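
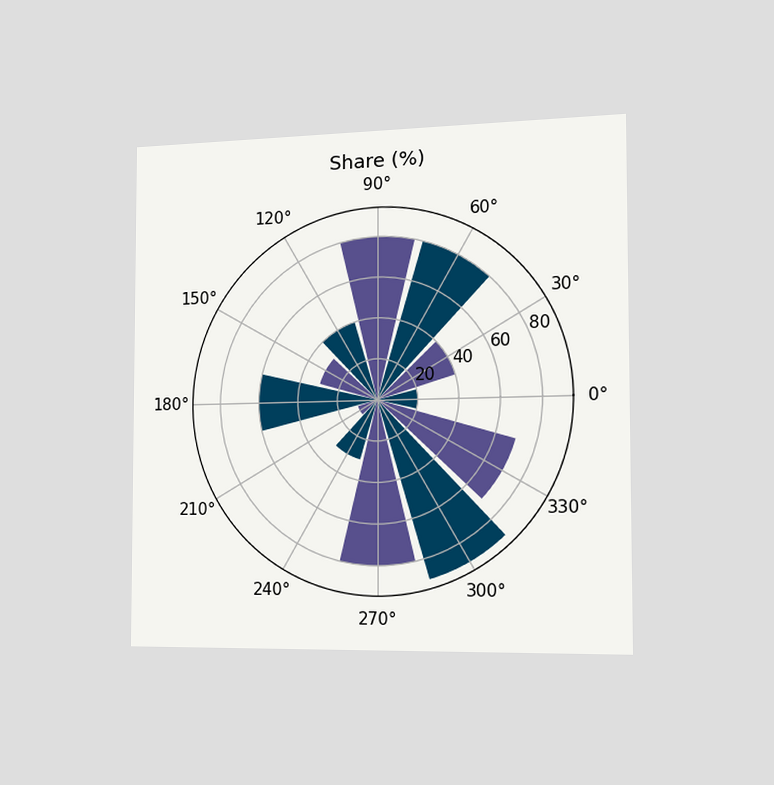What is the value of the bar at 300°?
The chart is viewed slightly from the right. The bar at 300° reaches 90% on the radial axis.

90%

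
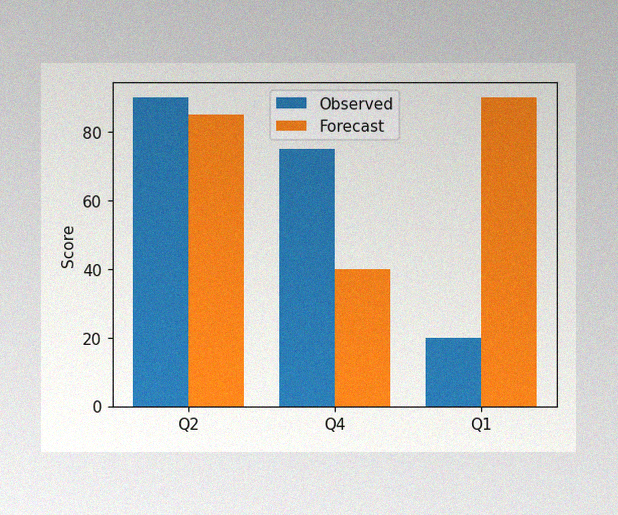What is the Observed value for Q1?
20

The image has some photo noise and uneven lighting. The Observed bar at Q1 reaches 20 on the y-axis.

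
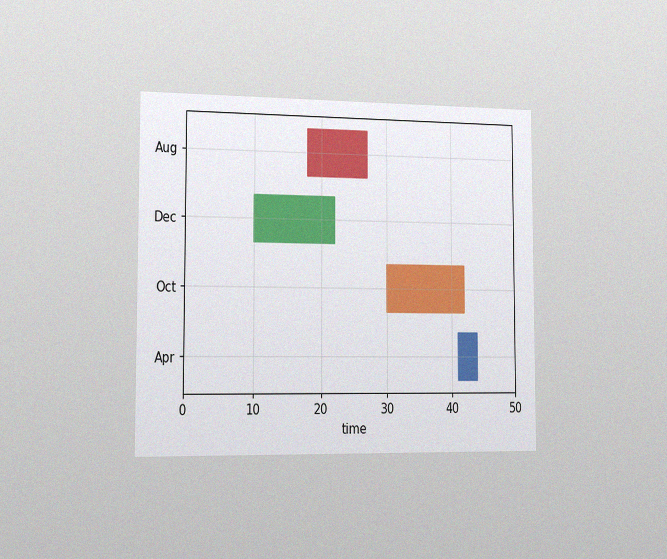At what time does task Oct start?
30

The chart is viewed slightly from the left, with some photo noise. The Oct bar begins at t=30.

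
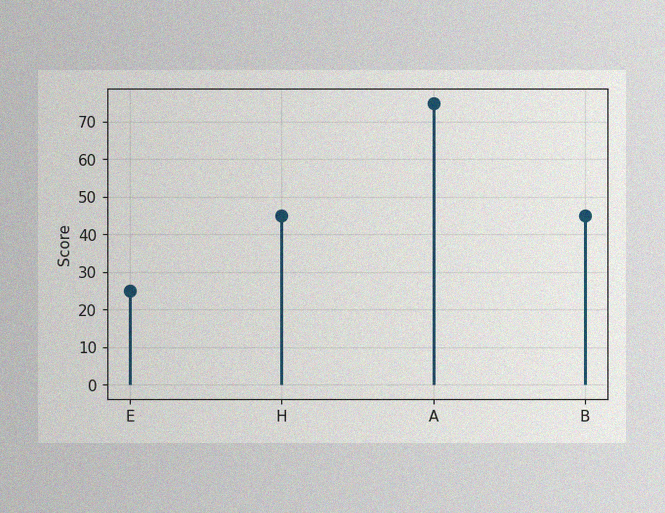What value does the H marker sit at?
45

The image has some photo noise and uneven lighting. The H marker sits at 45.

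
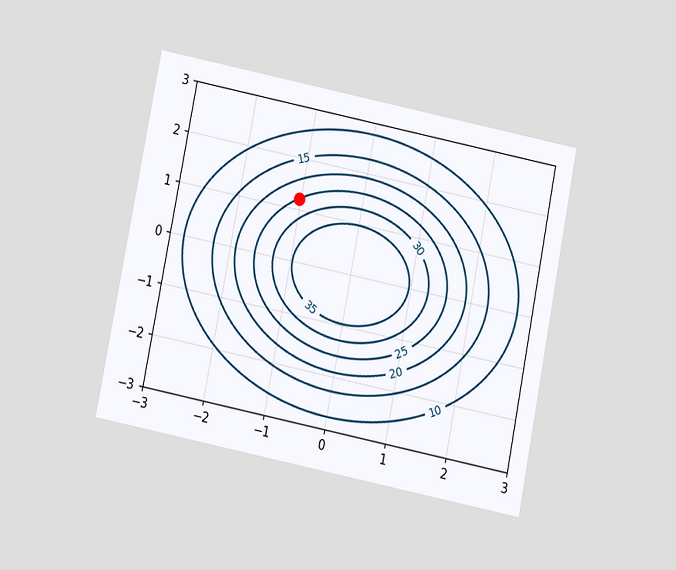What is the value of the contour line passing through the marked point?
The chart is tilted about 11° clockwise and viewed slightly from below. The marked point sits on the contour labelled 25.

25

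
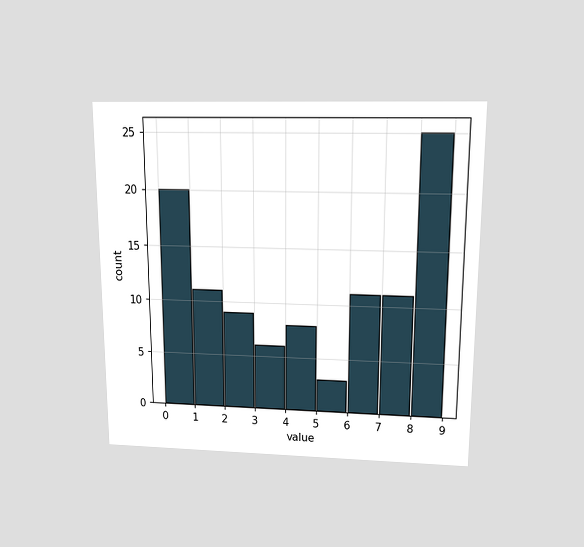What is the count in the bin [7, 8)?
11

The chart is viewed slightly from above. The [7, 8) bin has height 11.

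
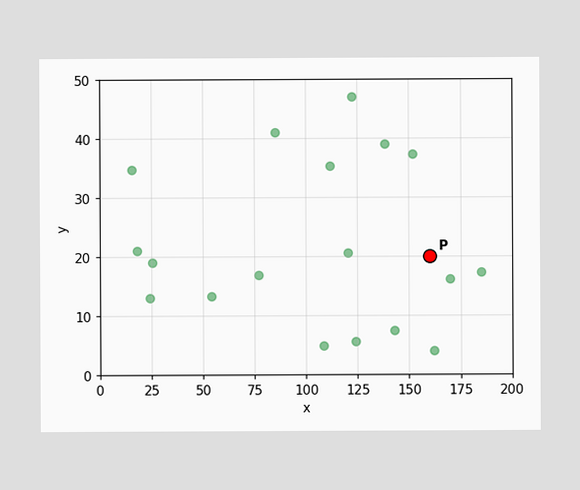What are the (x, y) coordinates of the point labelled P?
Following the gridlines from P to each axis, P sits at (160, 20).

(160, 20)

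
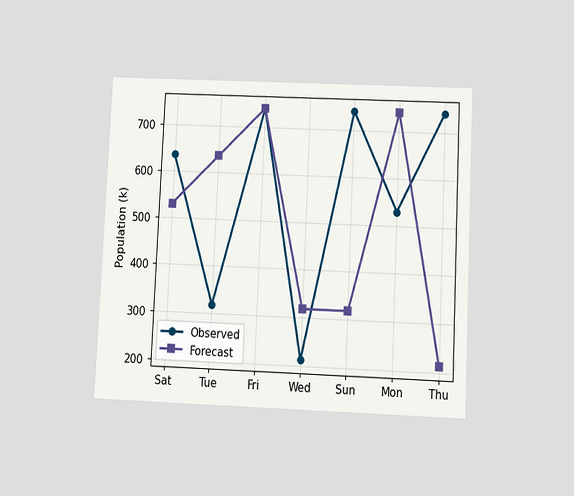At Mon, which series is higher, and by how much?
Forecast, by 212k

The chart is tilted about 3° clockwise and viewed slightly from below. At Mon, Forecast sits above the other line by 212k.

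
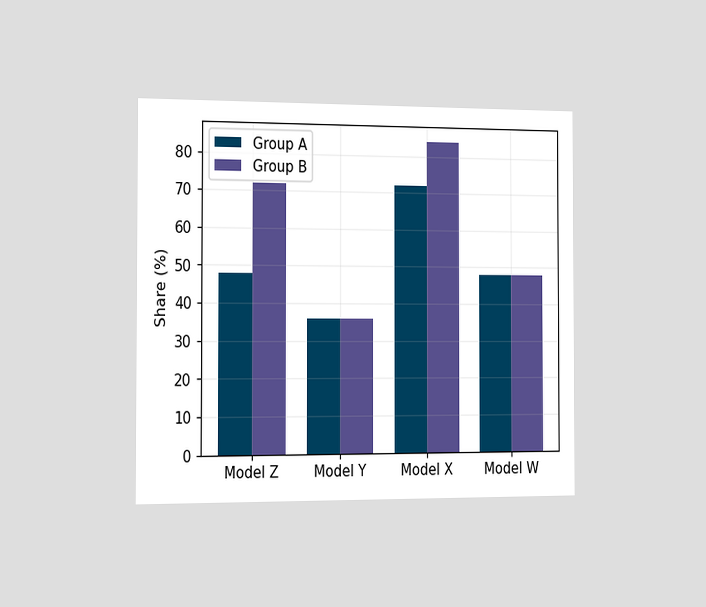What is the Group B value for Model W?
48%

The chart is viewed slightly from the left. The Group B bar at Model W reaches 48% on the y-axis.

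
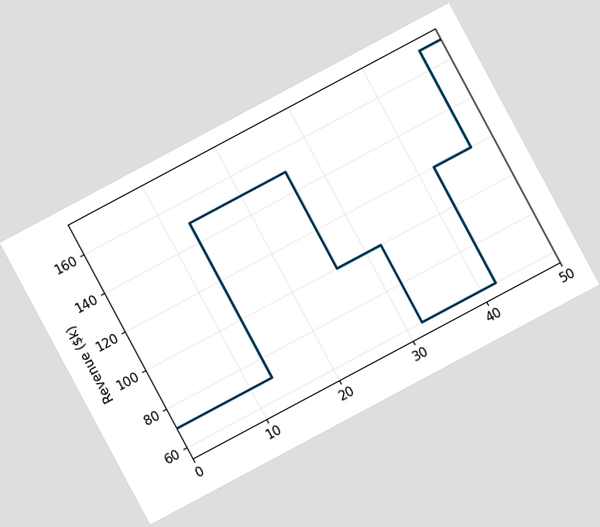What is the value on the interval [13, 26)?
$150k

The chart is tilted about 28° counter-clockwise. On [13, 26) the step sits at $150k.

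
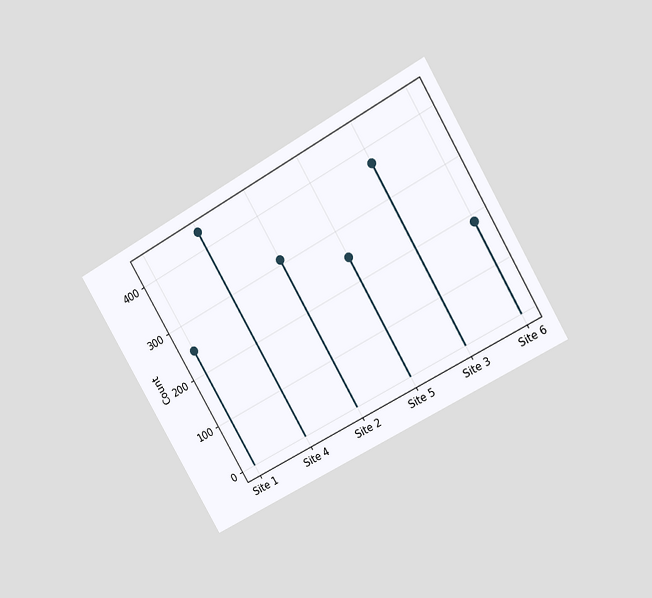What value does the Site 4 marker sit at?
434

The chart is tilted about 30° counter-clockwise and viewed at a slight angle. The Site 4 marker sits at 434.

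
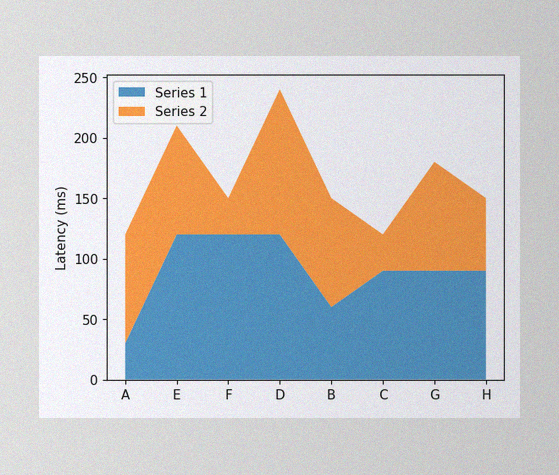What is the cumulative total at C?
120ms

The image has some photo noise and uneven lighting. The stacked total at C reaches 120ms.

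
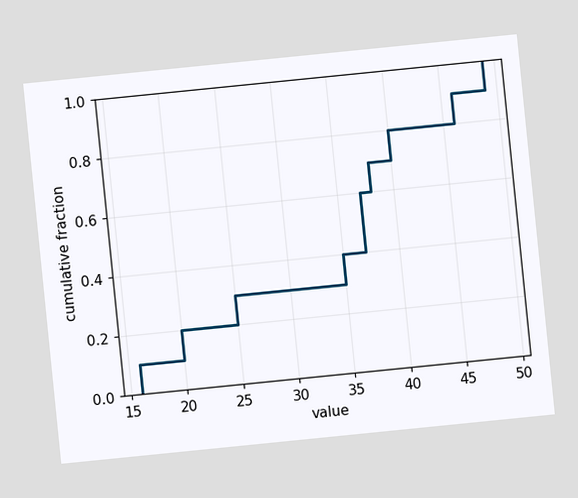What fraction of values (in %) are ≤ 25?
30%

The chart is tilted about 6° counter-clockwise. At x=25 the ECDF step is at 30%.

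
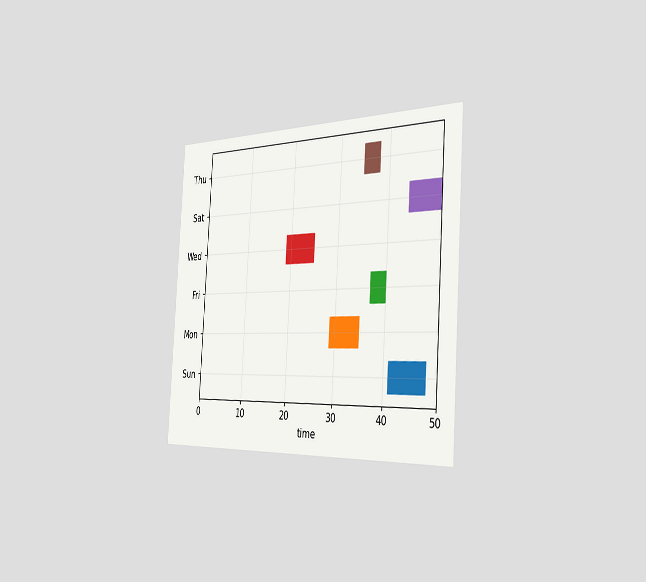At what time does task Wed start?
The chart is tilted about 4° clockwise and viewed slightly from the right. The Wed bar begins at t=19.

19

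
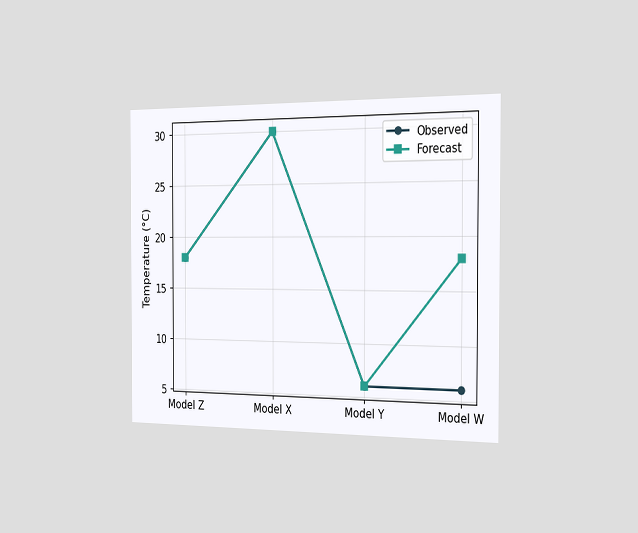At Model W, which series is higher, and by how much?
Forecast, by 12°C

The chart is viewed slightly from the right. At Model W, Forecast sits above the other line by 12°C.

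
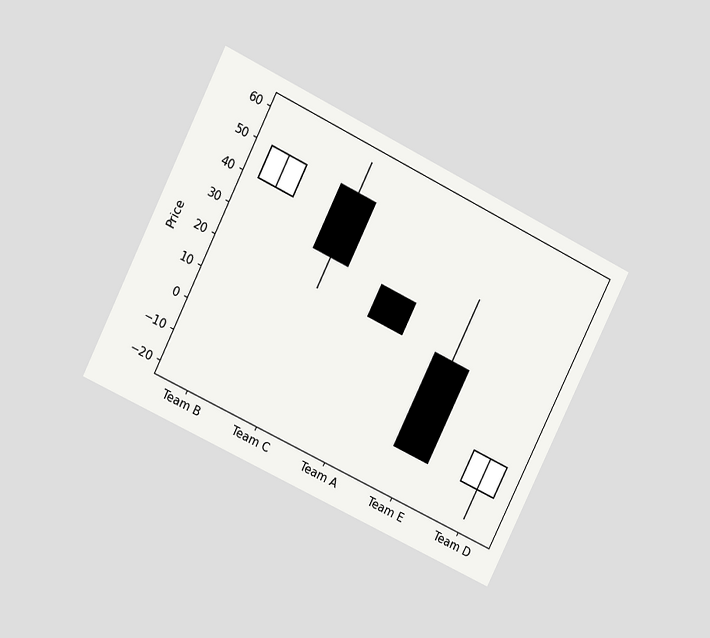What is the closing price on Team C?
The chart is tilted about 26° clockwise and viewed at a slight angle. The Team C candle closes at 30.

30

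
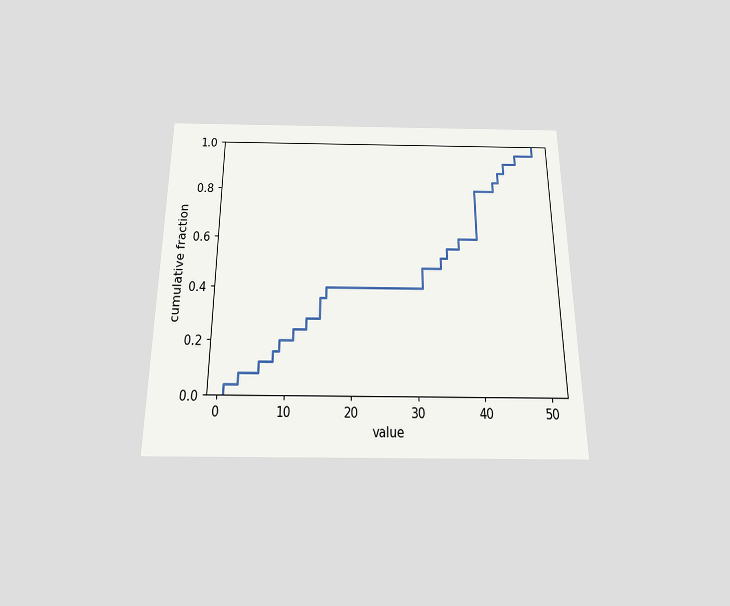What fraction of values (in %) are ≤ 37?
60%

The chart is viewed slightly from below. At x=37 the ECDF step is at 60%.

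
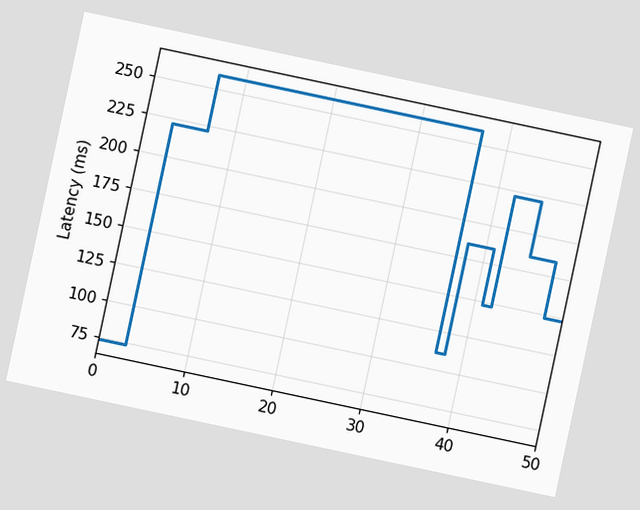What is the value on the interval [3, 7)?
222ms

The chart is tilted about 12° clockwise. On [3, 7) the step sits at 222ms.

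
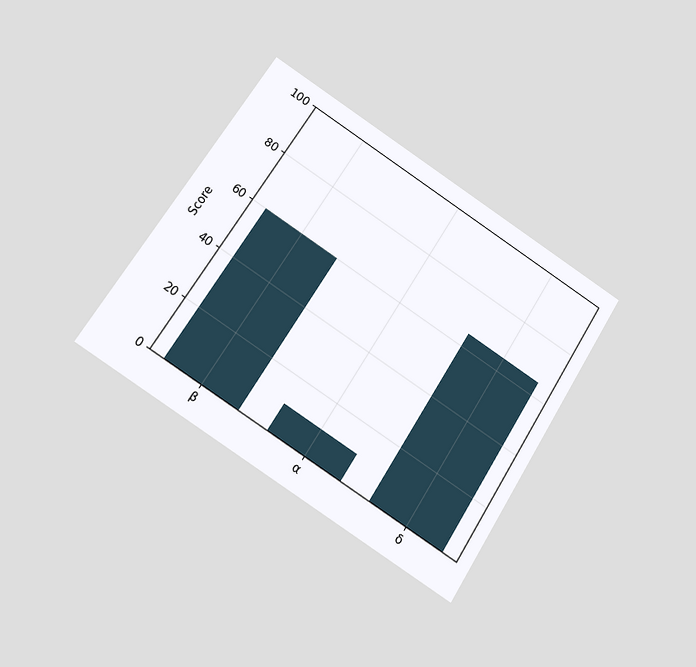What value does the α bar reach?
10

The chart is tilted about 33° clockwise and viewed at a slight angle. Reading along the chart's y-axis, the α bar reaches 10.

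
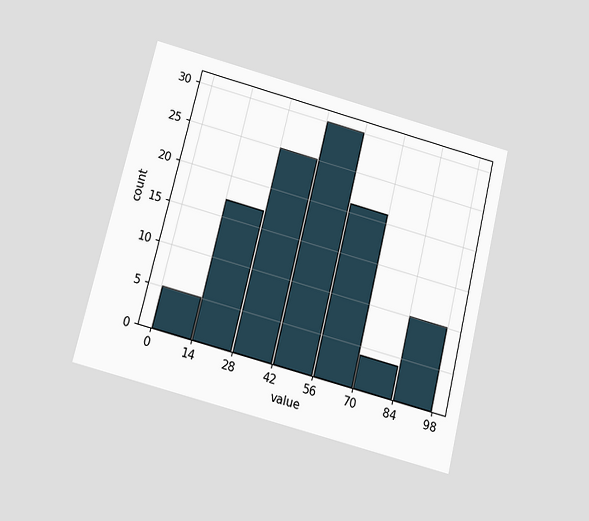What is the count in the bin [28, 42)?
25

The chart is tilted about 14° clockwise and viewed slightly from below. The [28, 42) bin has height 25.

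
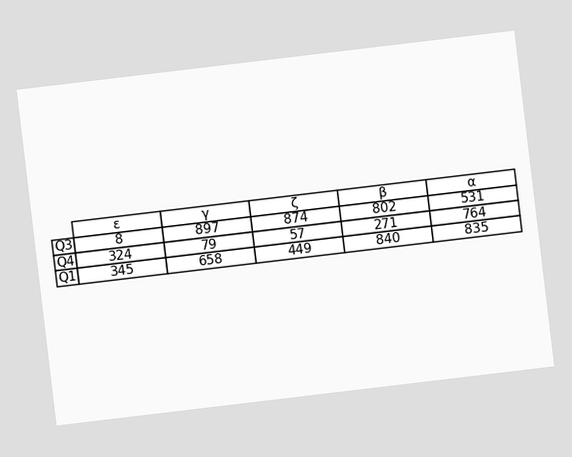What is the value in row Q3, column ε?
The chart is tilted about 7° counter-clockwise. The (Q3, ε) cell reads 8.

8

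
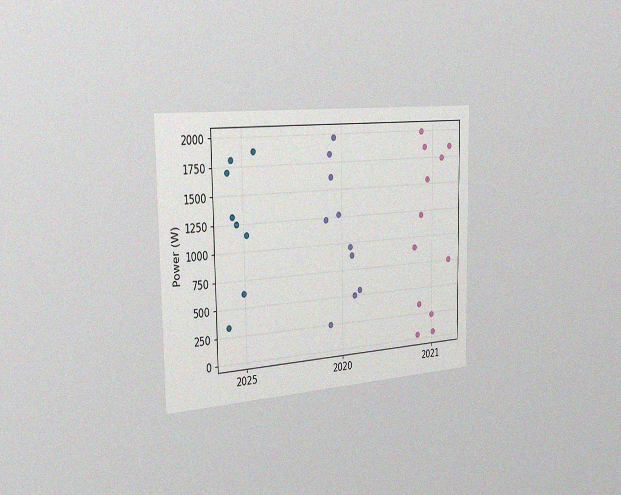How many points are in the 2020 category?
The chart is viewed slightly from the left, with some photo noise. Counting the markers in the 2020 column gives 10.

10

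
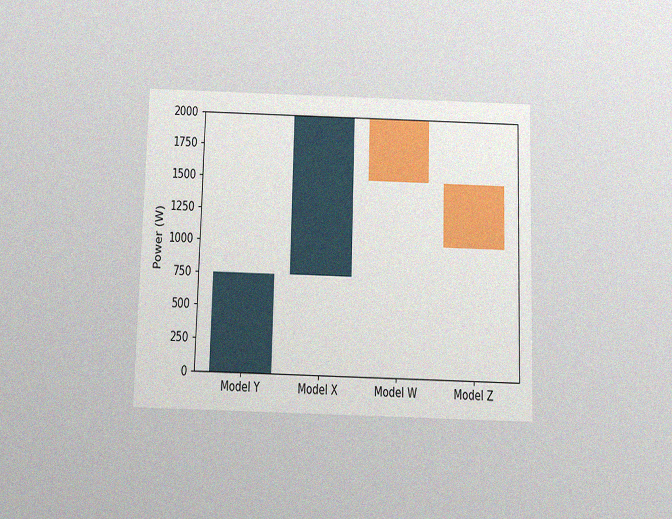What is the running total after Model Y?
750W

The chart is viewed slightly from below, with some photo noise. After Model Y the running total reaches 750W.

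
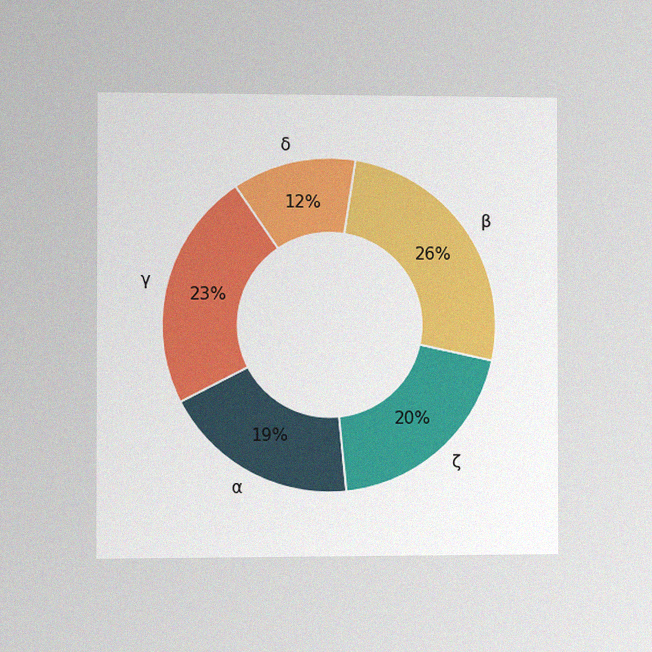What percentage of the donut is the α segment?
19%

The chart is viewed slightly from the left, with some photo noise. The α segment takes up 19% of the ring.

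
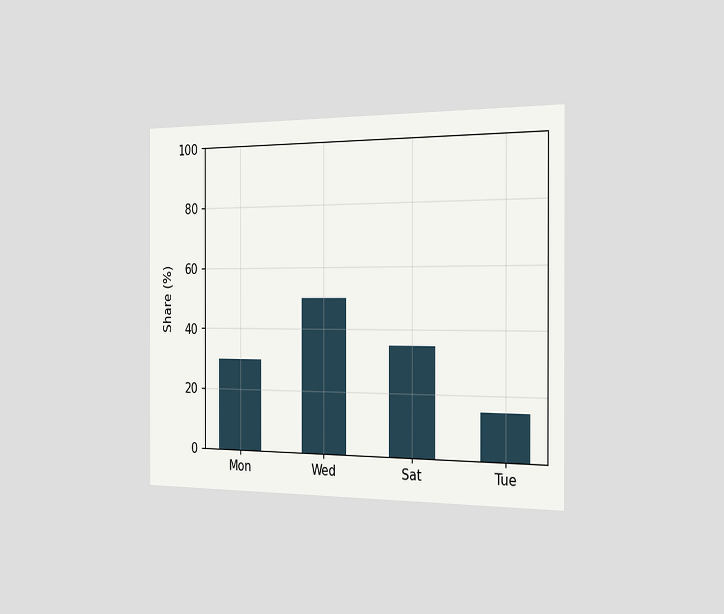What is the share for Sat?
35%

The chart is viewed slightly from the right. Reading along the chart's y-axis, the Sat bar reaches 35%.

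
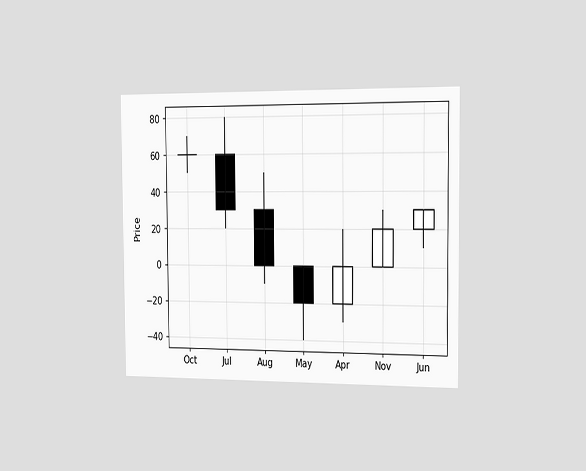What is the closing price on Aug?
The chart is viewed slightly from the right. The Aug candle closes at 0.

0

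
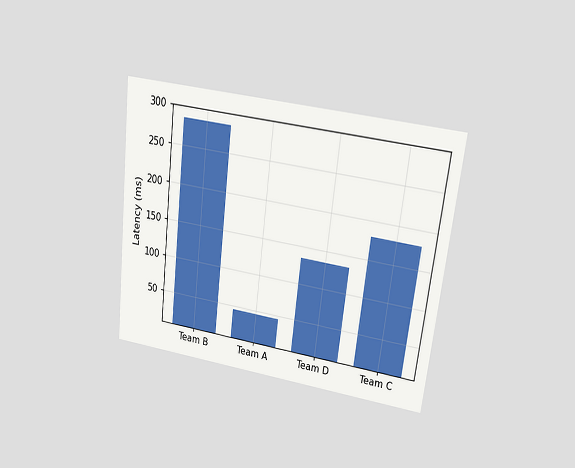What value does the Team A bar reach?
45ms

The chart is tilted about 7° clockwise and viewed at a slight angle. Reading along the chart's y-axis, the Team A bar reaches 45ms.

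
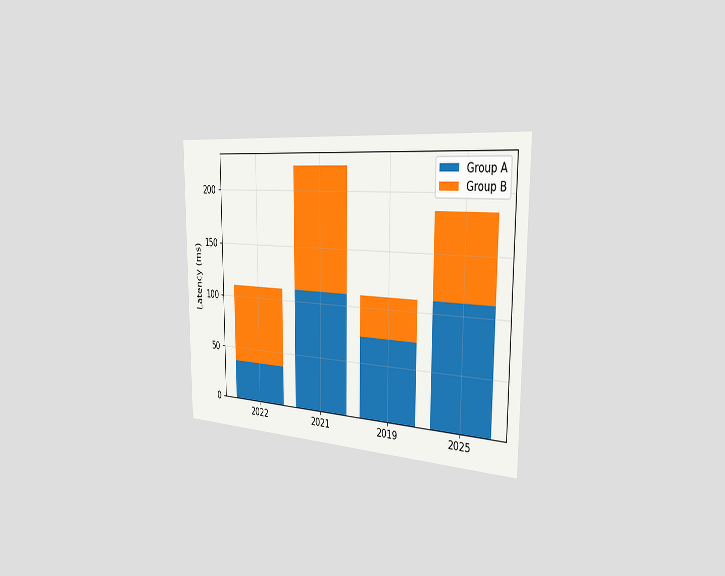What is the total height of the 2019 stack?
111ms

The chart is viewed slightly from the right. The 2019 stack's top reaches 111ms on the y-axis.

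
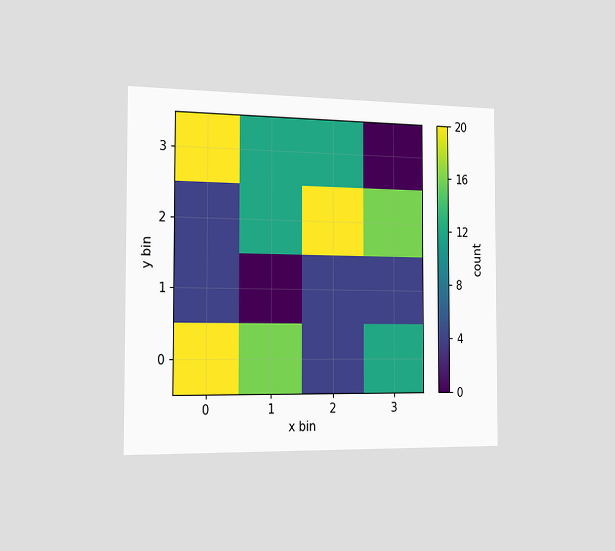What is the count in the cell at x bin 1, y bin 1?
The chart is viewed slightly from the left. Matching the cell (1, 1) against the colorbar gives 0.

0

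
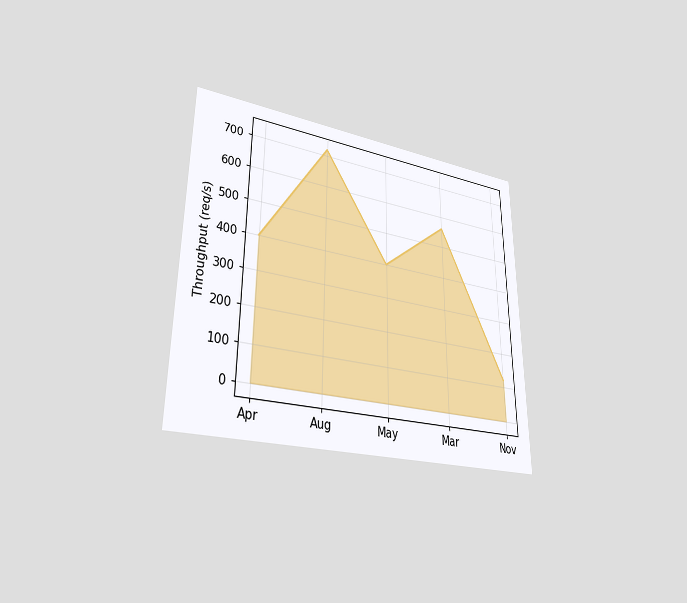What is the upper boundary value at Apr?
The chart is viewed at a slight angle. At Apr the upper boundary is at 400req/s.

400req/s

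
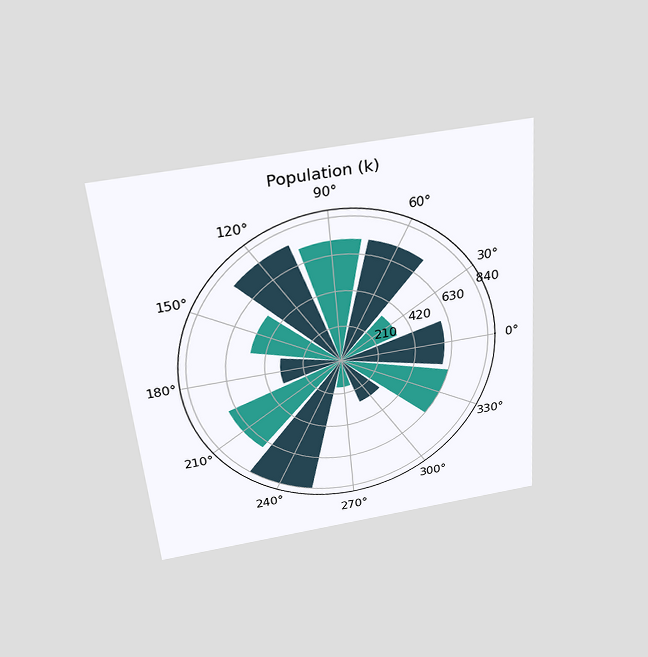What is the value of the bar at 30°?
336k

The chart is tilted about 5° counter-clockwise and viewed slightly from above. The bar at 30° reaches 336k on the radial axis.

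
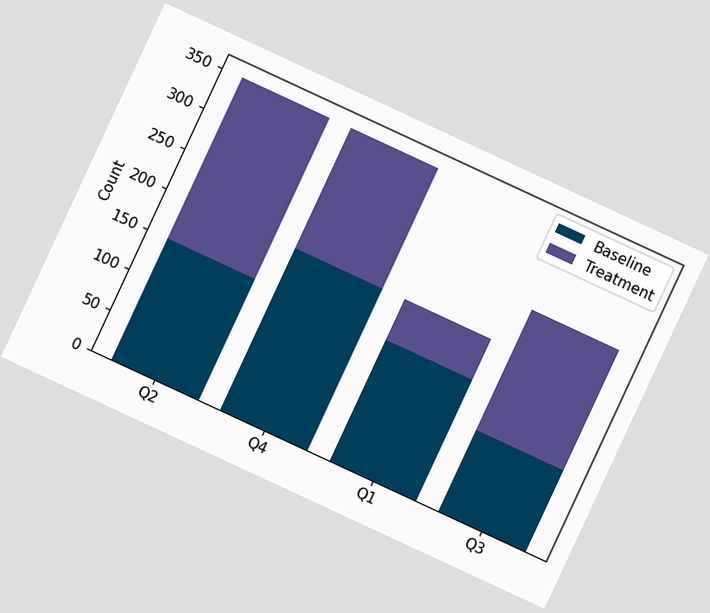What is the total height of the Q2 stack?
The chart is tilted about 25° clockwise. The Q2 stack's top reaches 350 on the y-axis.

350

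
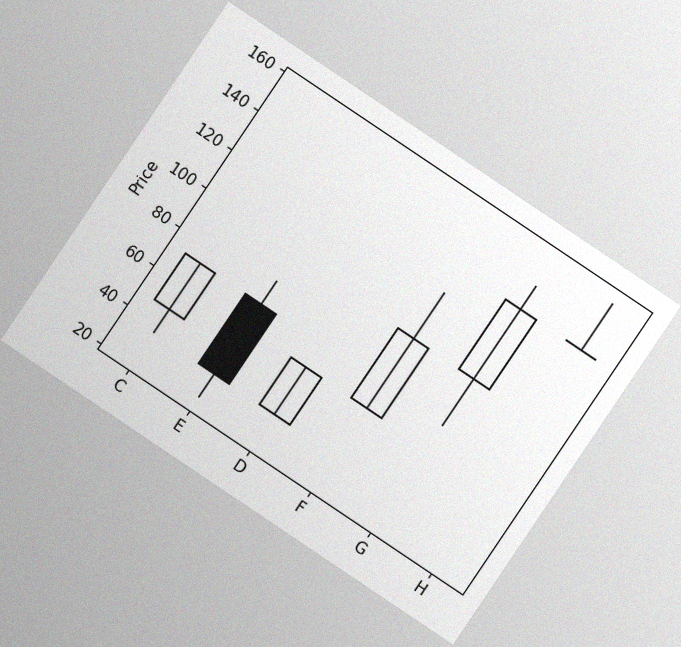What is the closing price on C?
72

The chart is tilted about 34° clockwise, with some photo noise. The C candle closes at 72.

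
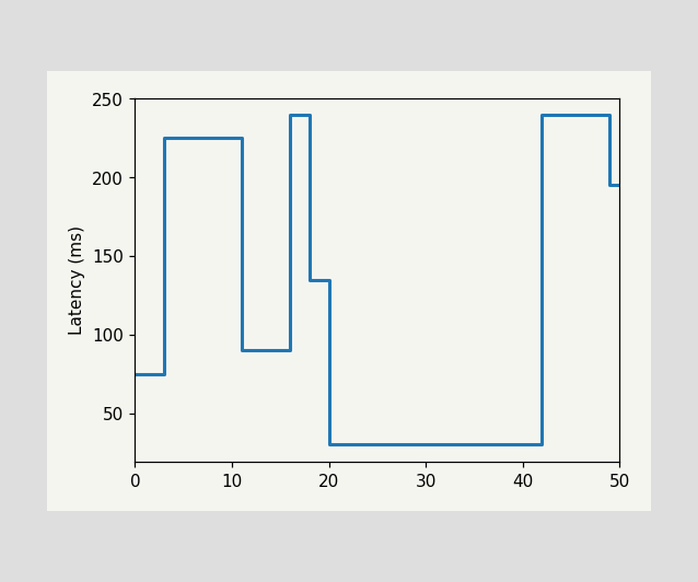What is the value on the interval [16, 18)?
240ms

On [16, 18) the step sits at 240ms.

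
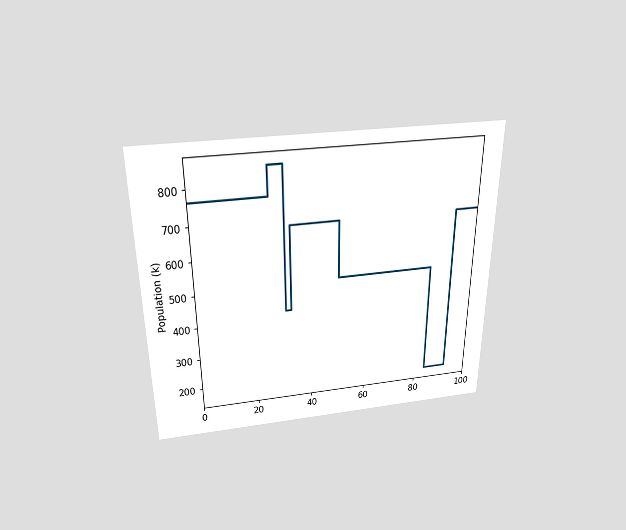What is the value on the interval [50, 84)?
The chart is viewed slightly from above. On [50, 84) the step sits at 510k.

510k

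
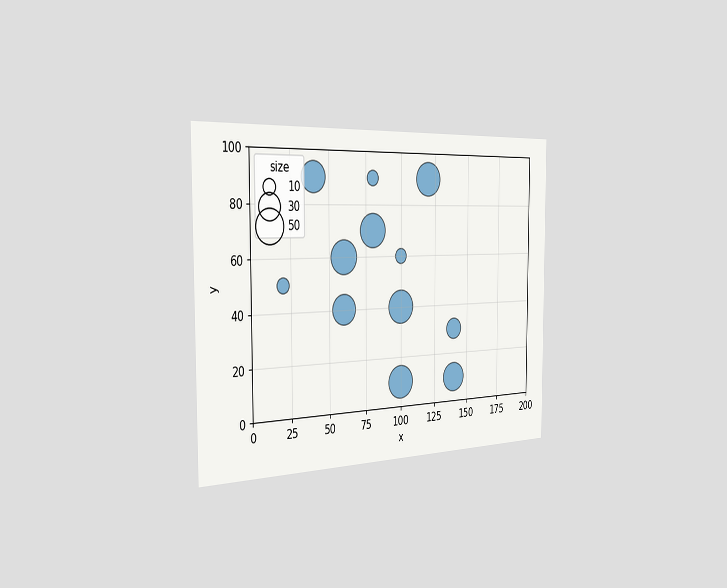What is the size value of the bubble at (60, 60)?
The chart is viewed slightly from the left. Matching the bubble at (60, 60) against the size legend gives 50.

50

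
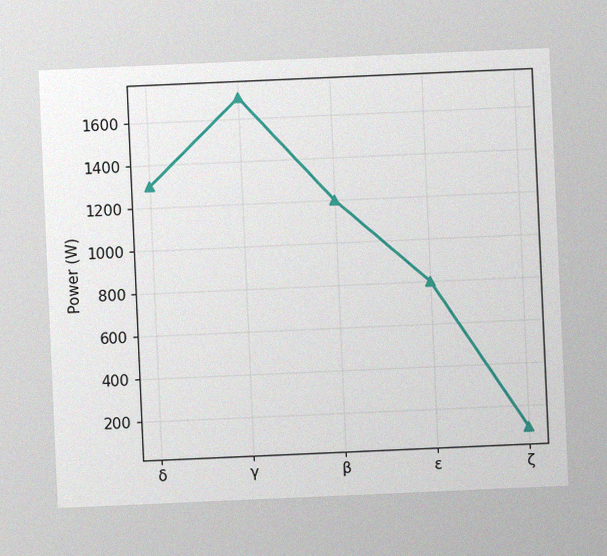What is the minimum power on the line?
The chart is tilted about 3° counter-clockwise, with some photo noise. The lowest point is at ζ, and reading across to the y-axis gives 100W.

100W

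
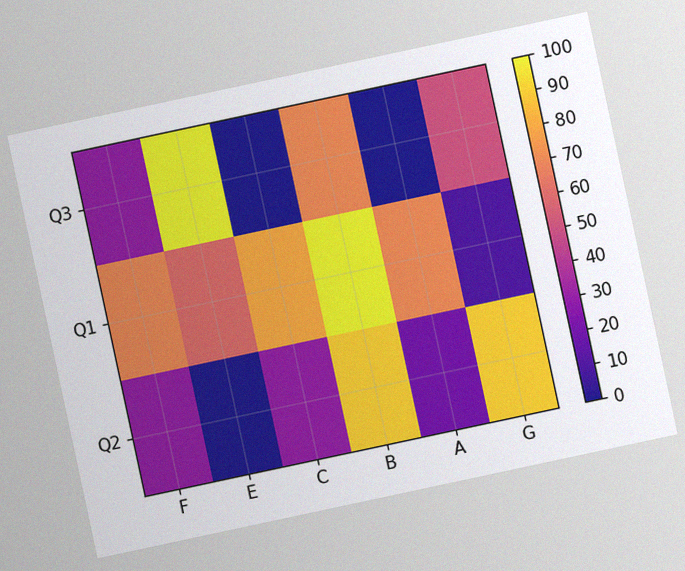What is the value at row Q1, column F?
70

The chart is tilted about 12° counter-clockwise, with some photo noise. Matching cell (Q1, F) against the colorbar gives 70.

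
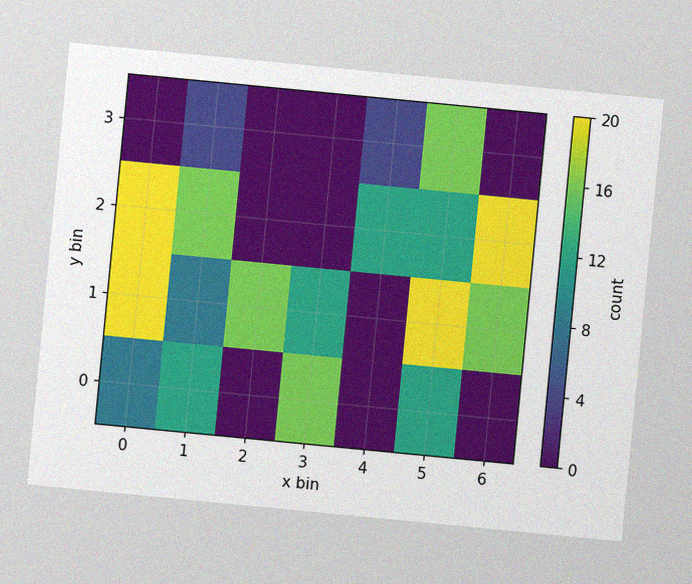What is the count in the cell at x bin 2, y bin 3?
The chart is tilted about 5° clockwise, with some photo noise. Matching the cell (2, 3) against the colorbar gives 0.

0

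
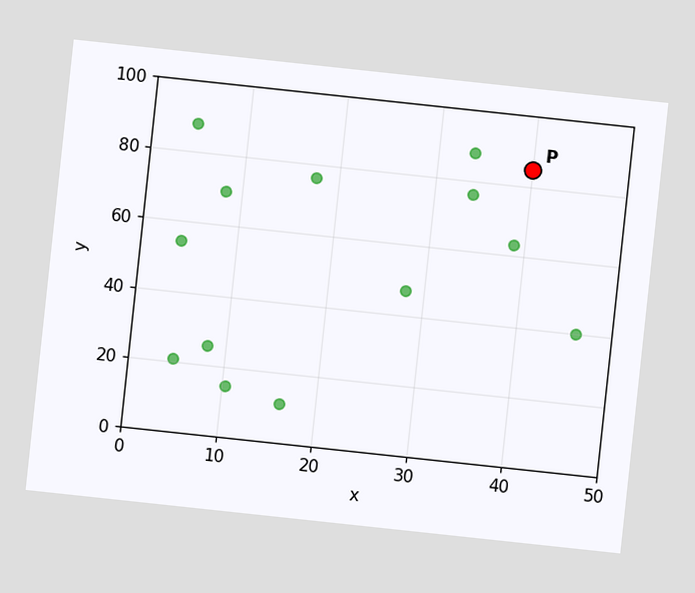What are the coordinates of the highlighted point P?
(40, 85)

The chart is tilted about 6° clockwise. Following the gridlines from P to each axis, P sits at (40, 85).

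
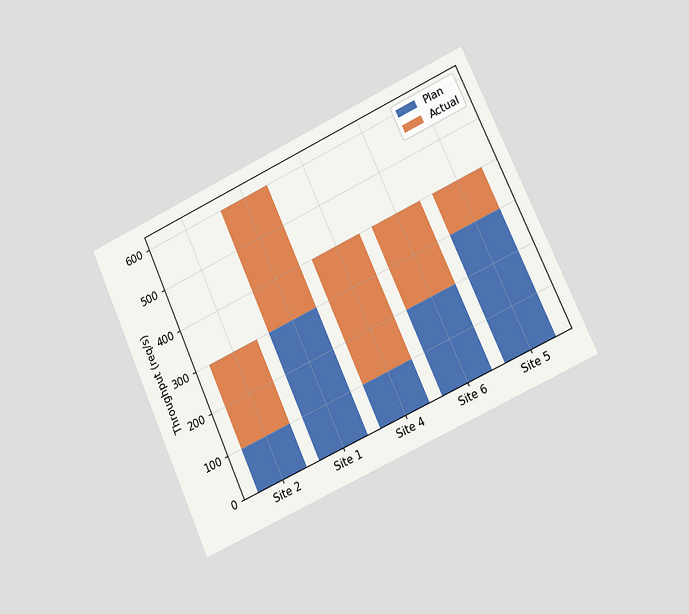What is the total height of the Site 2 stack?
300req/s

The chart is tilted about 25° counter-clockwise and viewed slightly from the right. The Site 2 stack's top reaches 300req/s on the y-axis.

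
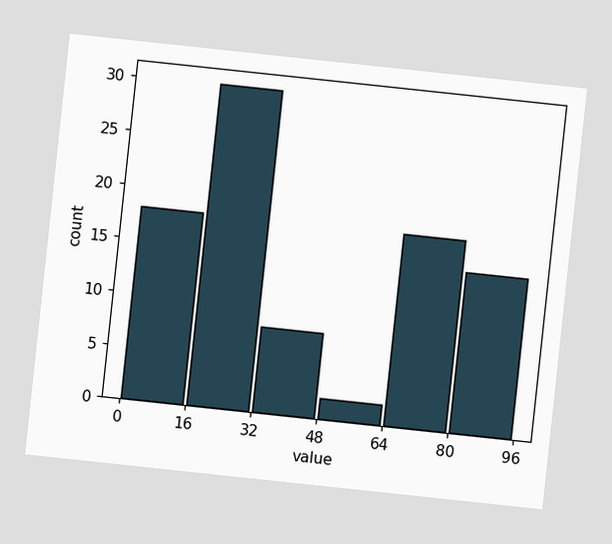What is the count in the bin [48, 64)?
2

The chart is tilted about 6° clockwise. The [48, 64) bin has height 2.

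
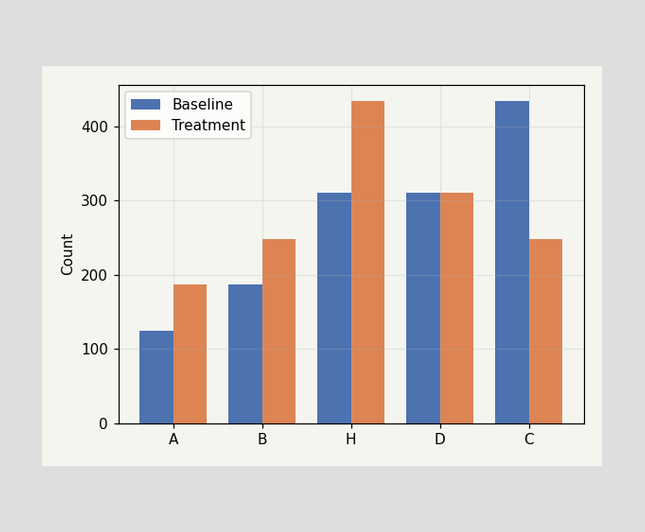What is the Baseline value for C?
434

The Baseline bar at C reaches 434 on the y-axis.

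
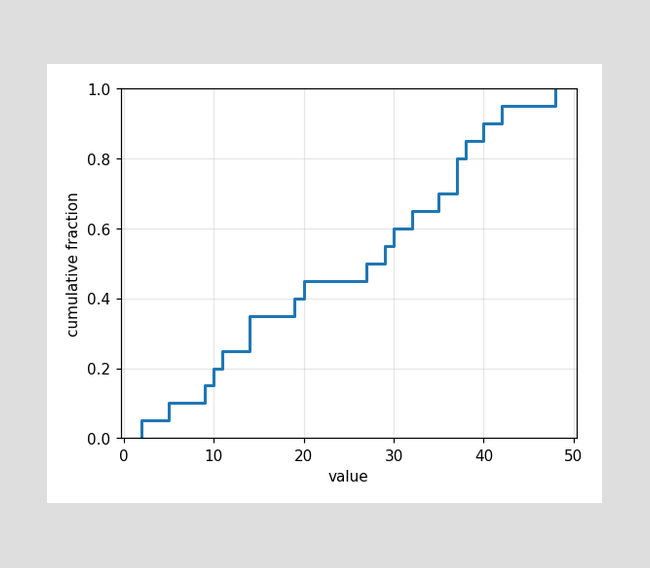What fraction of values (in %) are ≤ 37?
At x=37 the ECDF step is at 80%.

80%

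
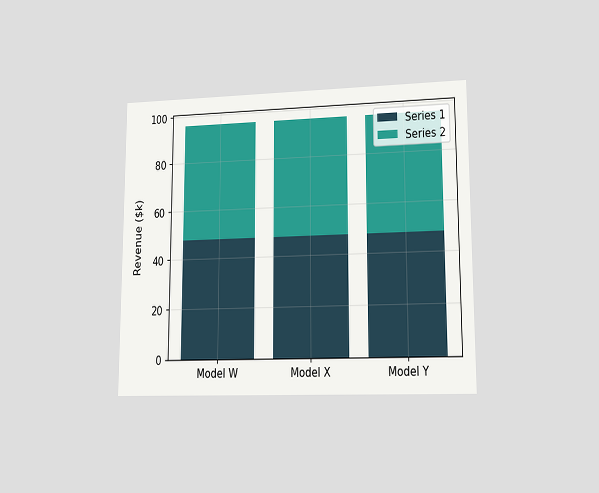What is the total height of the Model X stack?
$96k

The chart is viewed at a slight angle. The Model X stack's top reaches $96k on the y-axis.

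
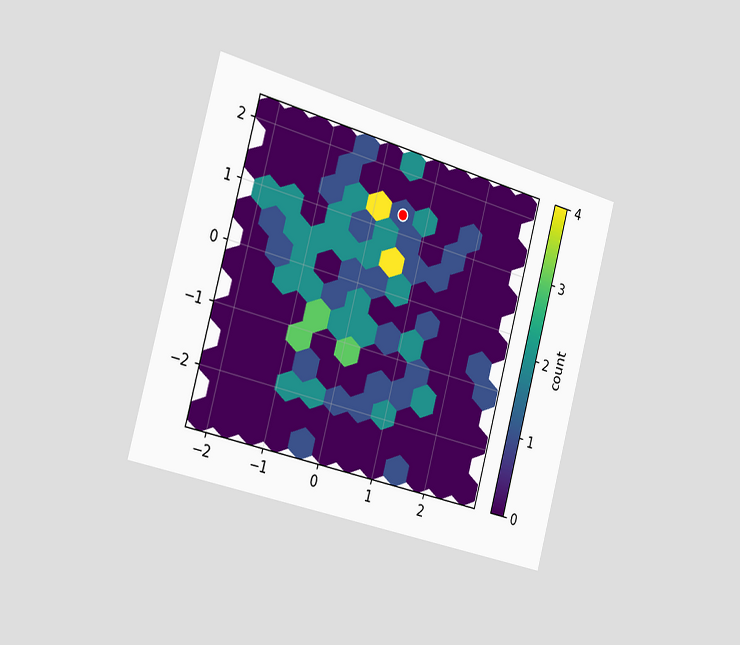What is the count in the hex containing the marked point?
1

The chart is tilted about 15° clockwise and viewed slightly from the left. The marked hex reads 1 on the colorbar.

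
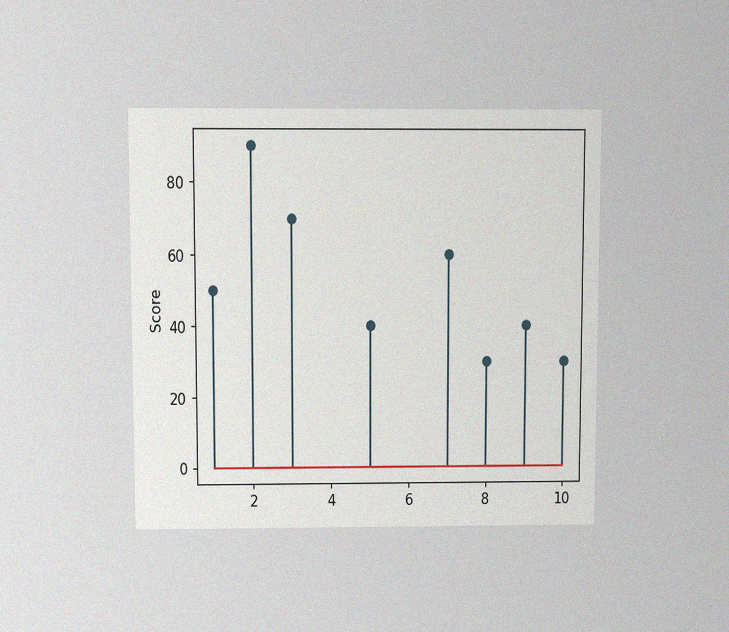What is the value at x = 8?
The chart is viewed slightly from above, with some photo noise. The stem at x=8 reaches 30.

30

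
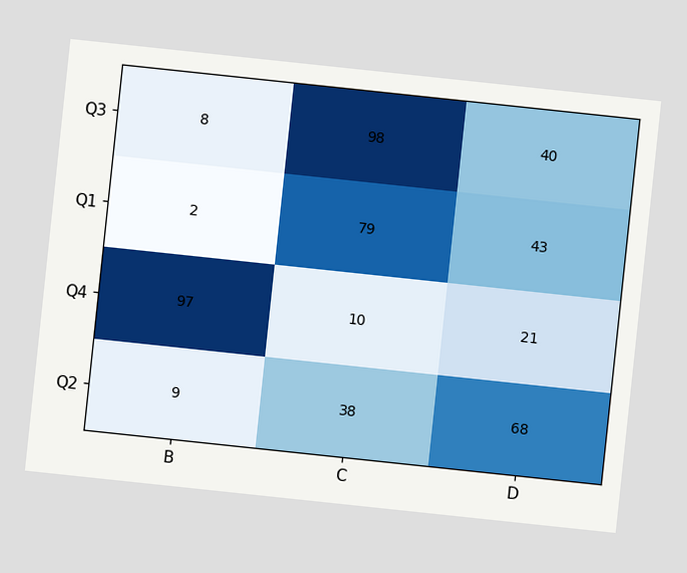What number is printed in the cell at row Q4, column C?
10

The chart is tilted about 6° clockwise. The (Q4, C) cell reads 10.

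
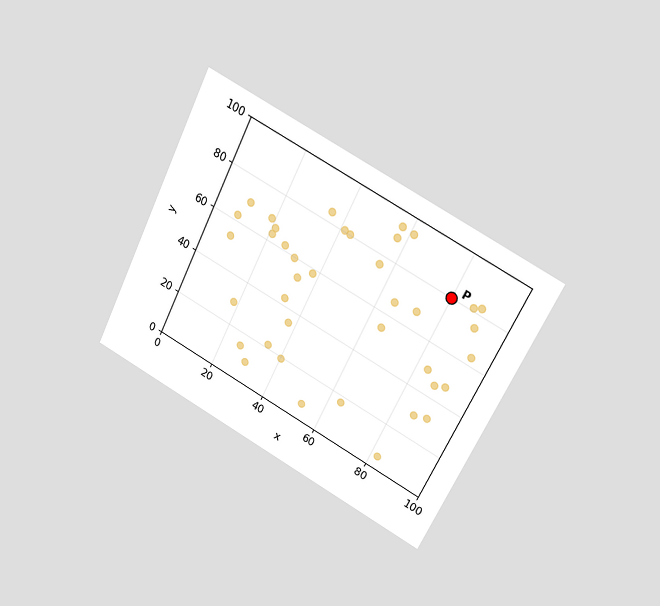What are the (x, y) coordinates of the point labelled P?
The chart is tilted about 26° clockwise and viewed at a slight angle. Following the gridlines from P to each axis, P sits at (80, 80).

(80, 80)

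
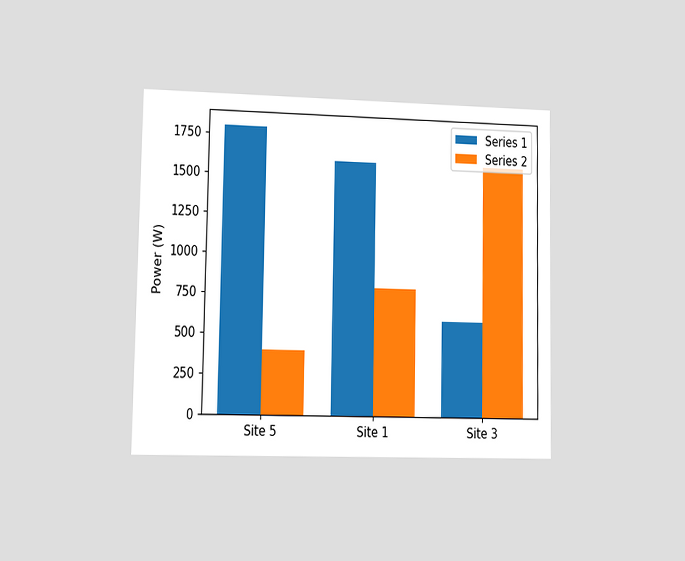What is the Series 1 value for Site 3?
The chart is viewed at a slight angle. The Series 1 bar at Site 3 reaches 600W on the y-axis.

600W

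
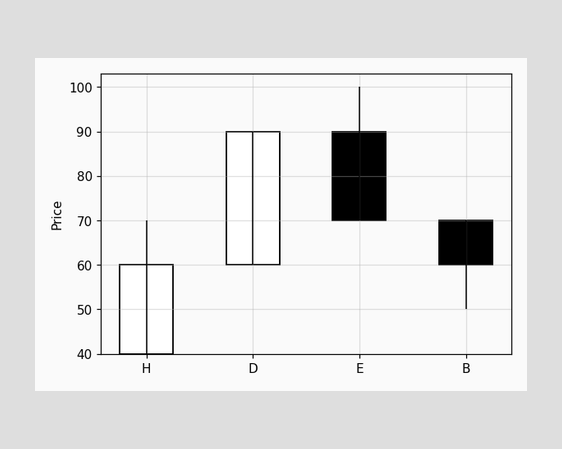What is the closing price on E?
70

The E candle closes at 70.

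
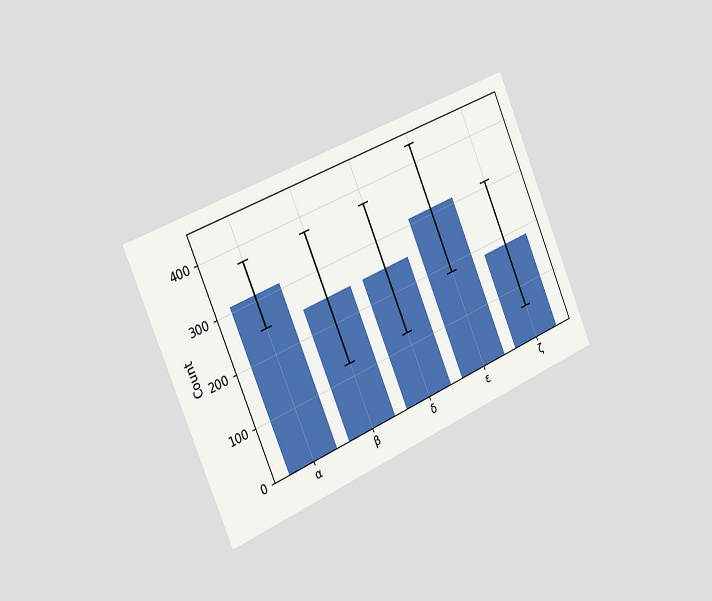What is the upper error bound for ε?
The chart is tilted about 23° counter-clockwise and viewed slightly from the left. The ε bar's upper whisker reaches 434.

434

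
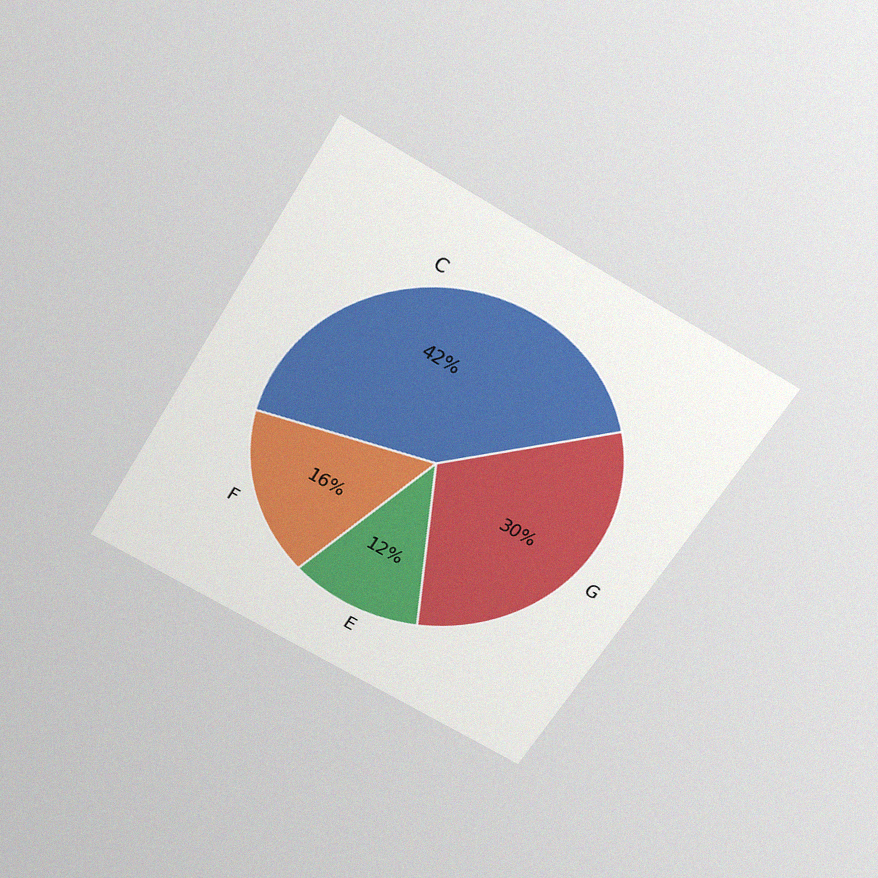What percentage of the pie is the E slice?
The chart is tilted about 31° clockwise and viewed slightly from above, with some photo noise. The E slice takes up 12% of the pie.

12%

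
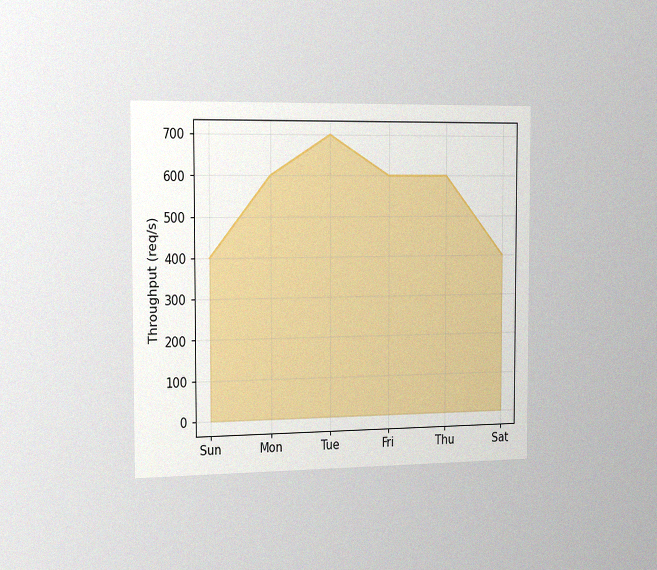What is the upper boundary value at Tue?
The chart is viewed slightly from the left, with some photo noise. At Tue the upper boundary is at 700req/s.

700req/s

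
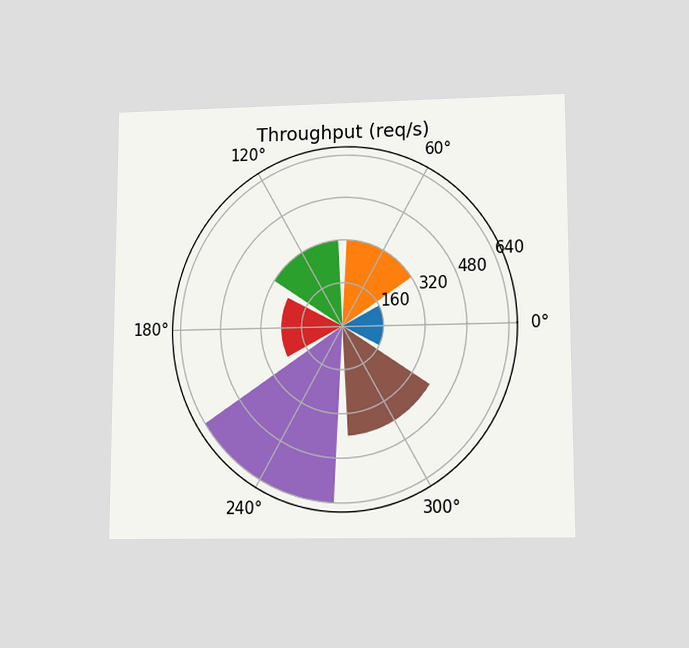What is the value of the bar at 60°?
320req/s

The chart is viewed at a slight angle. The bar at 60° reaches 320req/s on the radial axis.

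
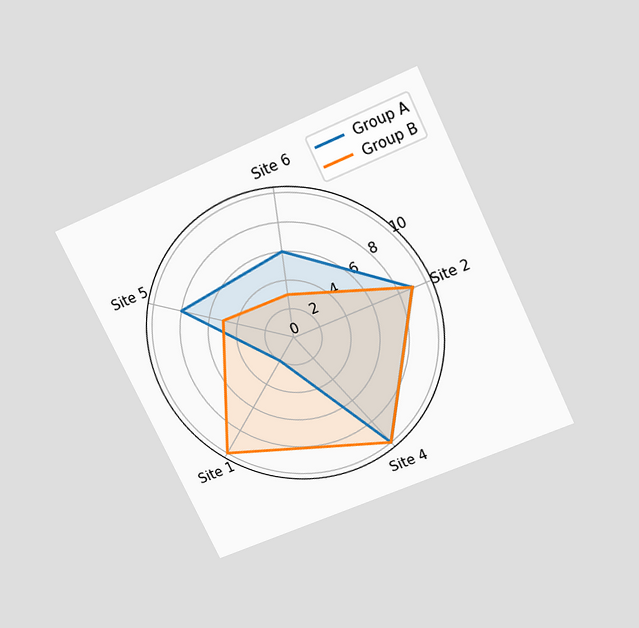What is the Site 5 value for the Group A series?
8

The chart is tilted about 25° counter-clockwise and viewed slightly from above. On the Site 5 axis, Group A reaches 8.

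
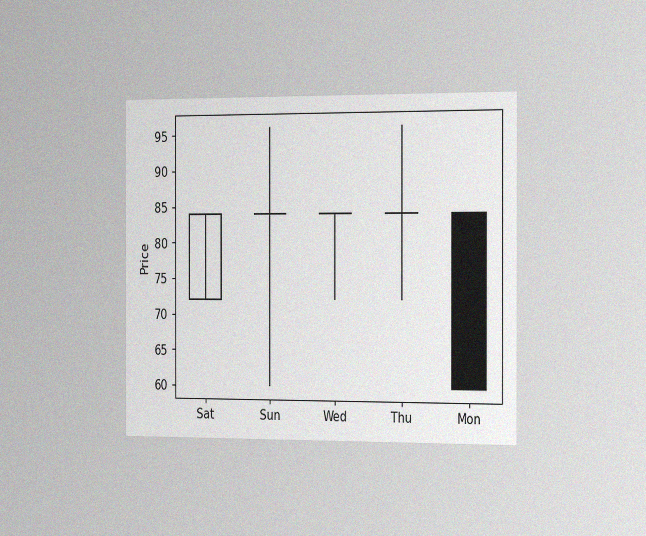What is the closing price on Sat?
84

The chart is viewed slightly from the right, with some photo noise. The Sat candle closes at 84.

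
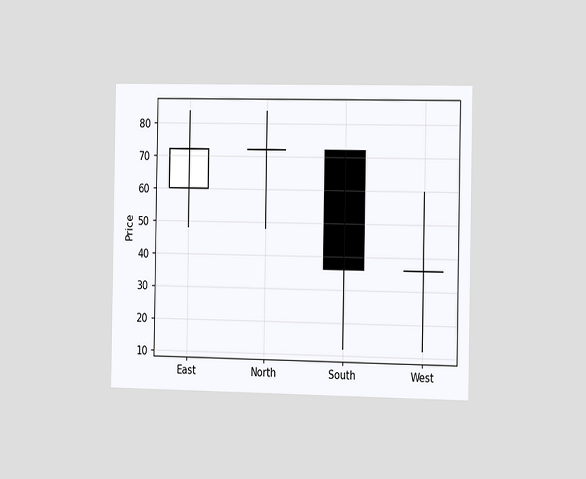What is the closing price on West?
36

The chart is viewed slightly from the right. The West candle closes at 36.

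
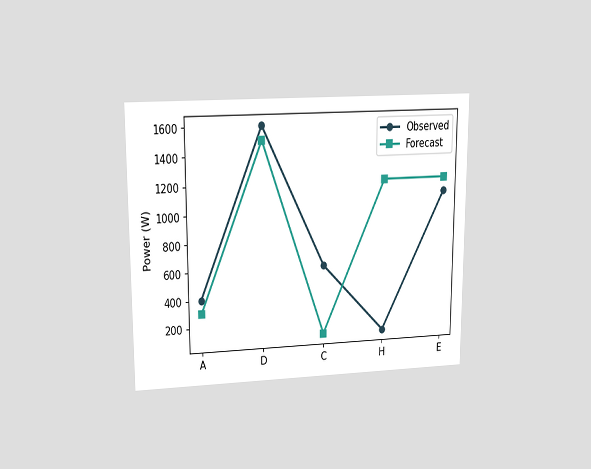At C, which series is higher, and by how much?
Observed, by 500W

The chart is viewed at a slight angle. At C, Observed sits above the other line by 500W.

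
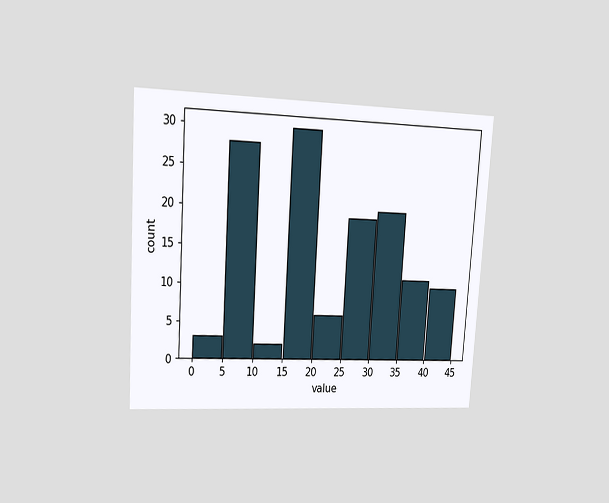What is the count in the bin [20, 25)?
6

The chart is tilted about 4° clockwise and viewed at a slight angle. The [20, 25) bin has height 6.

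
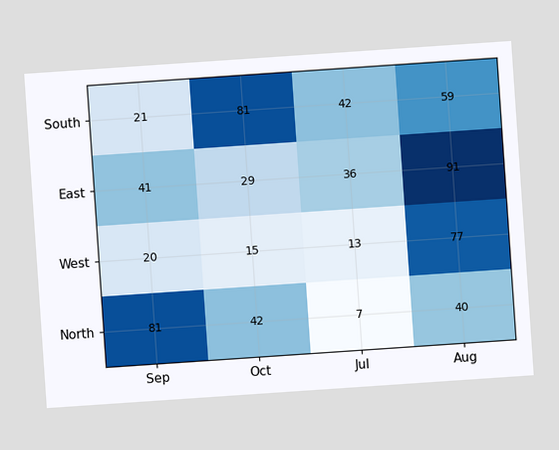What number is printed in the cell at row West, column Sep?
The chart is tilted about 4° counter-clockwise. The (West, Sep) cell reads 20.

20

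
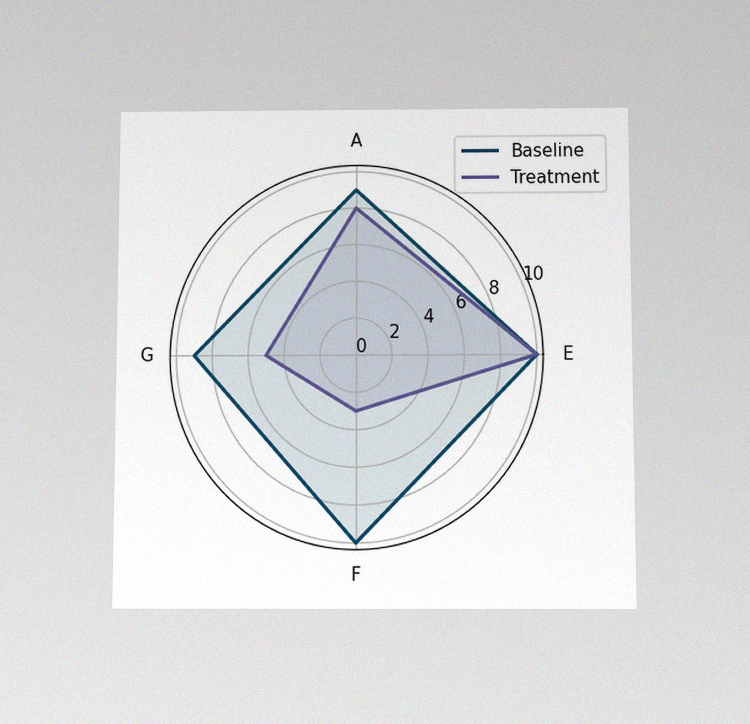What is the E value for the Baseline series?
The chart is viewed slightly from below, with some photo noise. On the E axis, Baseline reaches 10.

10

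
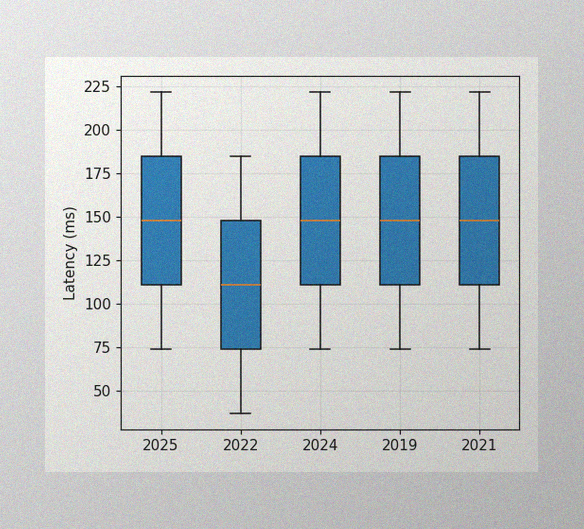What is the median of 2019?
148ms

The image has some photo noise and uneven lighting. The median line in the 2019 box sits at 148ms.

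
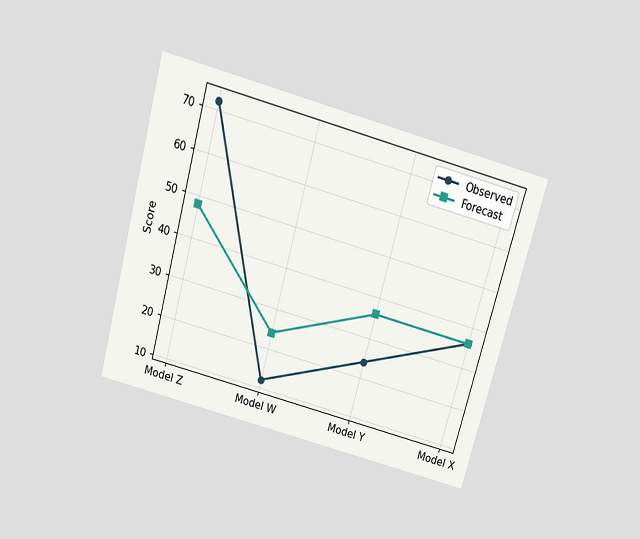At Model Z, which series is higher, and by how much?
The chart is tilted about 15° clockwise and viewed slightly from above. At Model Z, Observed sits above the other line by 24.

Observed, by 24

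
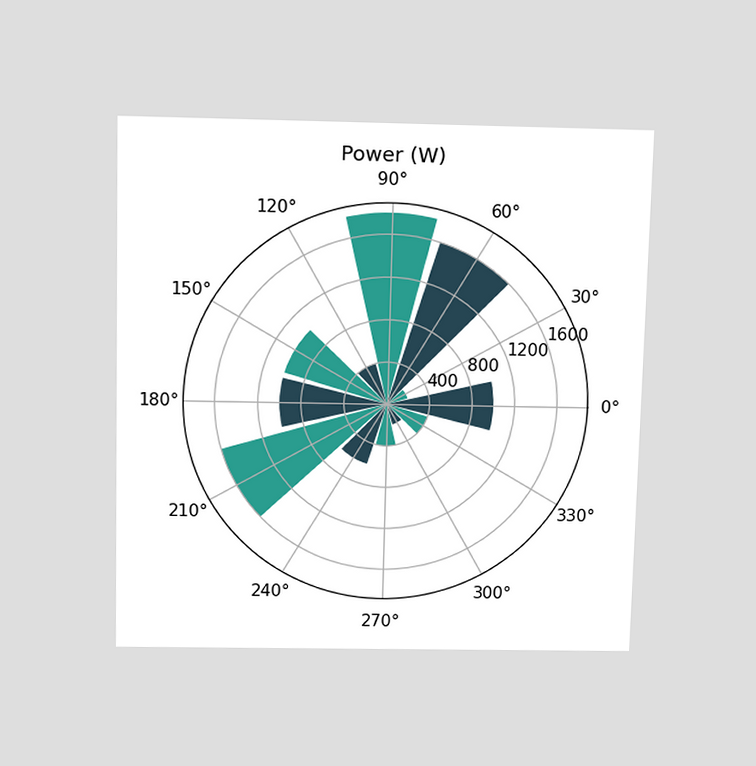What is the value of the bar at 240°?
600W

The chart is viewed slightly from above. The bar at 240° reaches 600W on the radial axis.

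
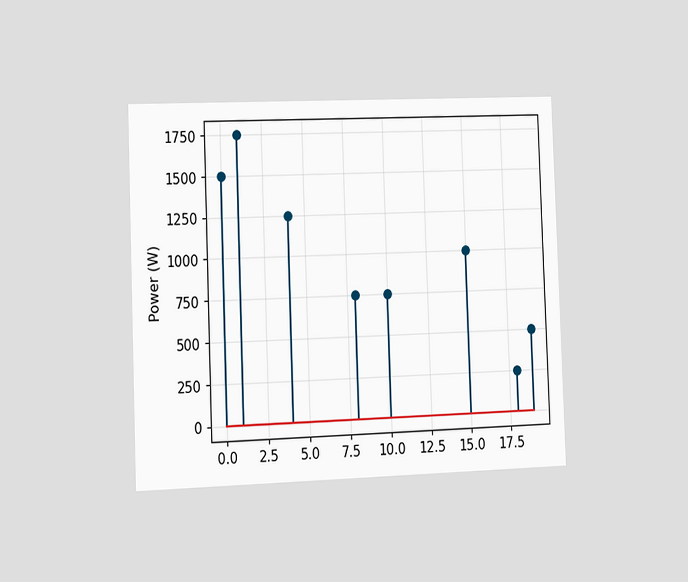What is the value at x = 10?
The chart is tilted about 2° counter-clockwise and viewed at a slight angle. The stem at x=10 reaches 750W.

750W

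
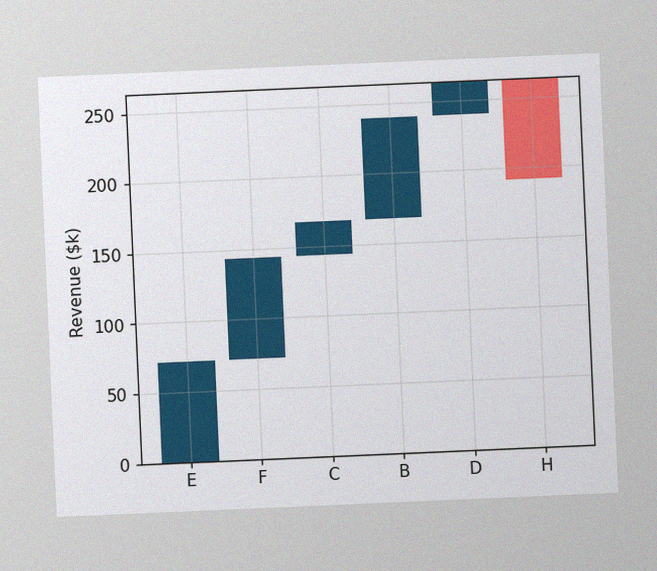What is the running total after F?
$144k

The chart is tilted about 2° counter-clockwise, with some photo noise. After F the running total reaches $144k.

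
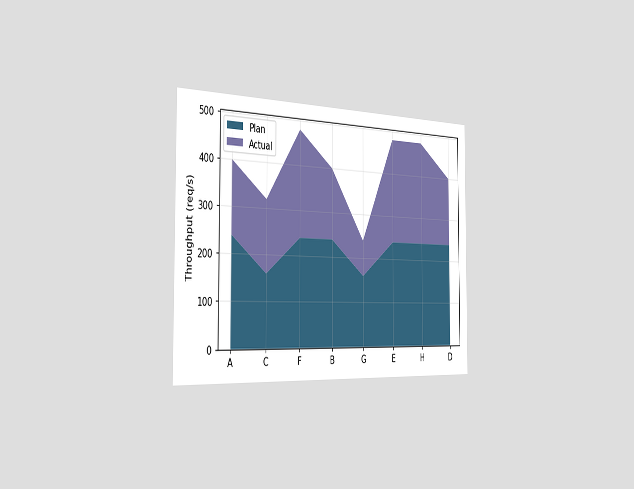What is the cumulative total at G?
The chart is viewed slightly from the left. The stacked total at G reaches 240req/s.

240req/s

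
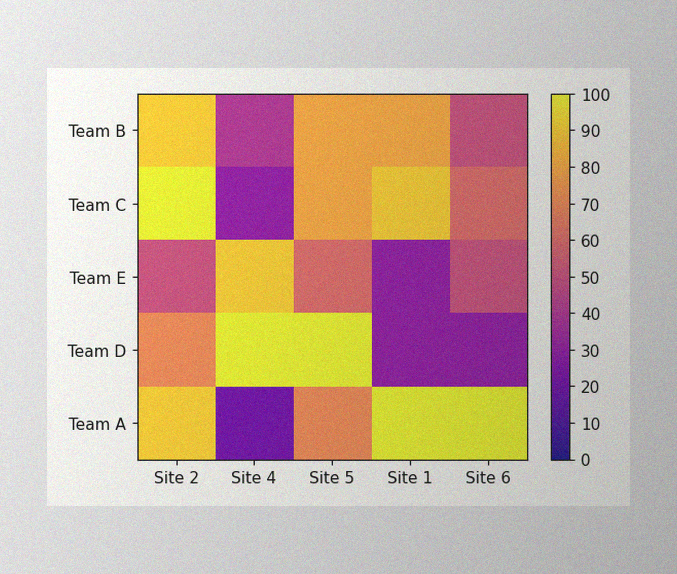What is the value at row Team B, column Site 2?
90

The image has some photo noise and uneven lighting. Matching cell (Team B, Site 2) against the colorbar gives 90.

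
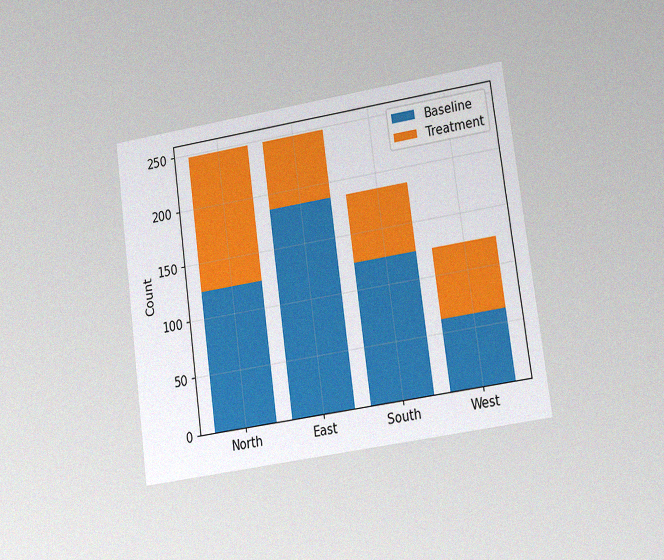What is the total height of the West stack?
124

The chart is tilted about 8° counter-clockwise and viewed at a slight angle, with some photo noise. The West stack's top reaches 124 on the y-axis.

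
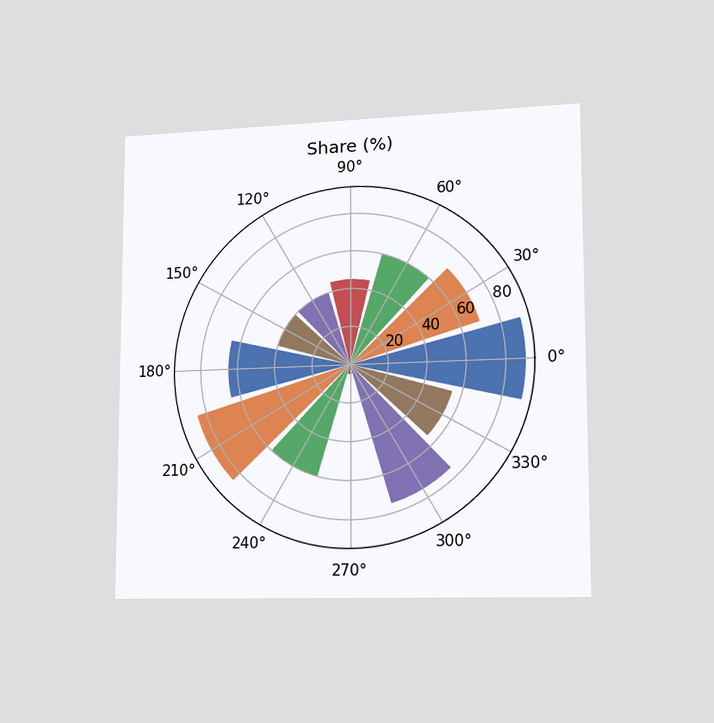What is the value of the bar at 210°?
85%

The chart is viewed slightly from the right. The bar at 210° reaches 85% on the radial axis.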